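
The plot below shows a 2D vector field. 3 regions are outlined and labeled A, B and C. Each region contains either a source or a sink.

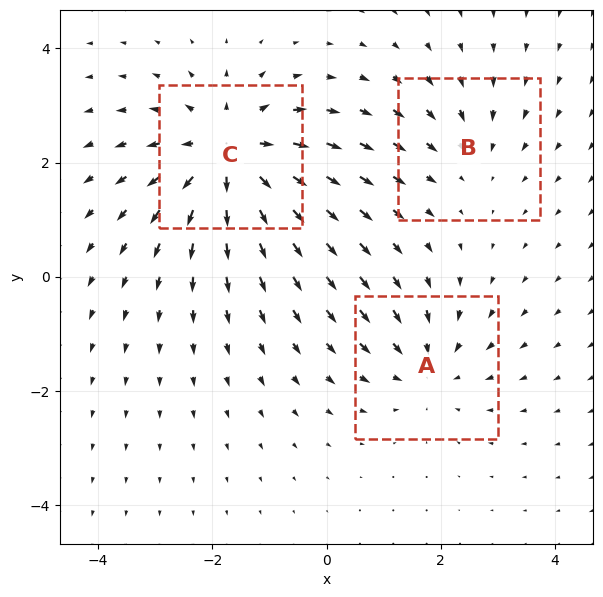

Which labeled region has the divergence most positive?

C

Divergence at each region's feature centre — A: about -3, B: about -2, C: about +5. Region C is most positive.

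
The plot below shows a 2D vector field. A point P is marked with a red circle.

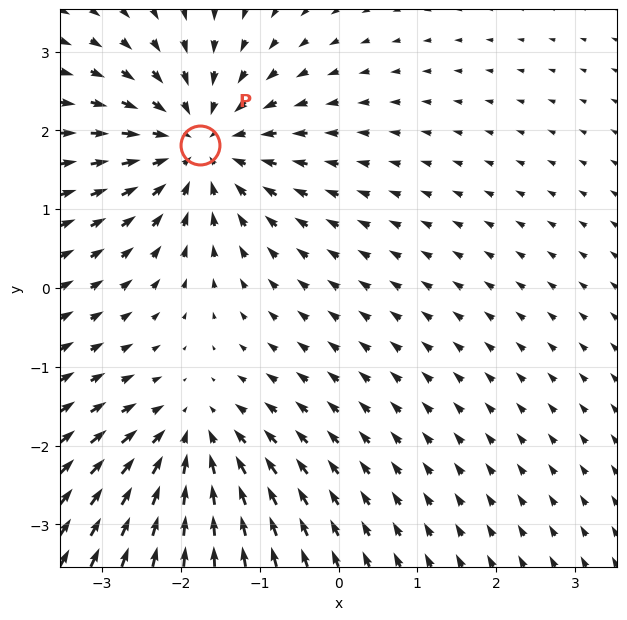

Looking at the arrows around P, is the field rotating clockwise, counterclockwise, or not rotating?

not rotating

Near P at (-1.8, 1.8) the arrows show no circulation. The curl there is ≈0.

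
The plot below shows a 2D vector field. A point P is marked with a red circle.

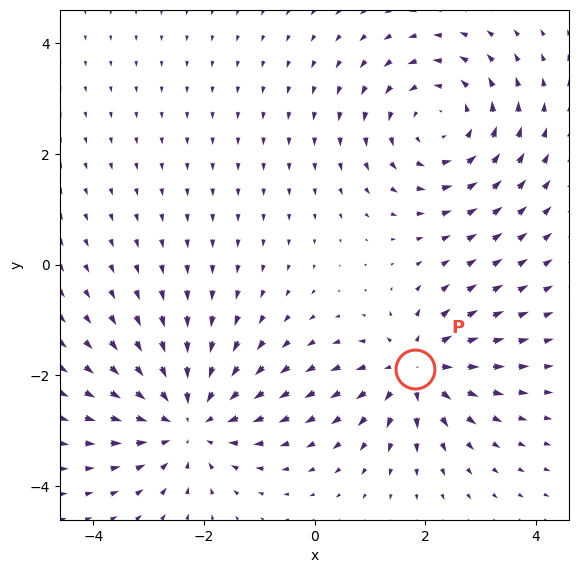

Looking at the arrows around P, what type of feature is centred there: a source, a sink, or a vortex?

source

At P (1.8, -1.9) the arrows spread outward. Divergence about +4, curl ≈0 — positive divergence with near-zero curl is a source.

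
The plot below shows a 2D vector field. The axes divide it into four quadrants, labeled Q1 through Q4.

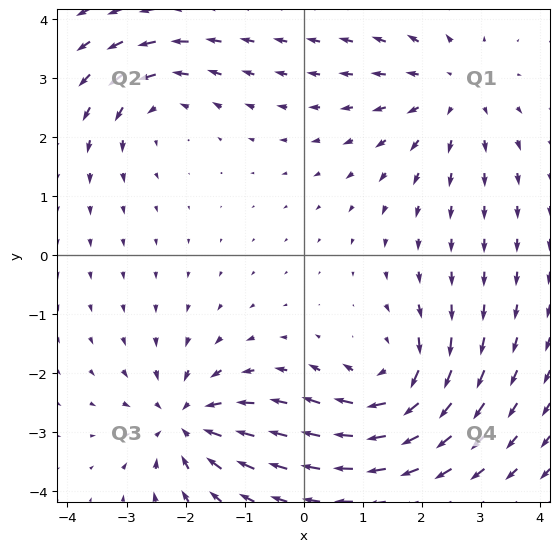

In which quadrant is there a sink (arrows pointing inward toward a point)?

Q3

The sink sits at approximately (-2.0, -2.8), which lies in quadrant Q3. The divergence there is about -6, negative as expected for a sink.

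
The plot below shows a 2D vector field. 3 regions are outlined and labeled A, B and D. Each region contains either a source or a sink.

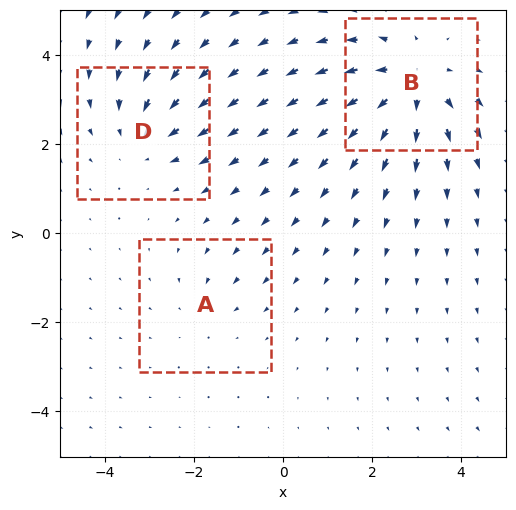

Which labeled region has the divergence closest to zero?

A

Divergence at each region's feature centre — A: about -2, B: about +5, D: about -3. Region A is closest to zero.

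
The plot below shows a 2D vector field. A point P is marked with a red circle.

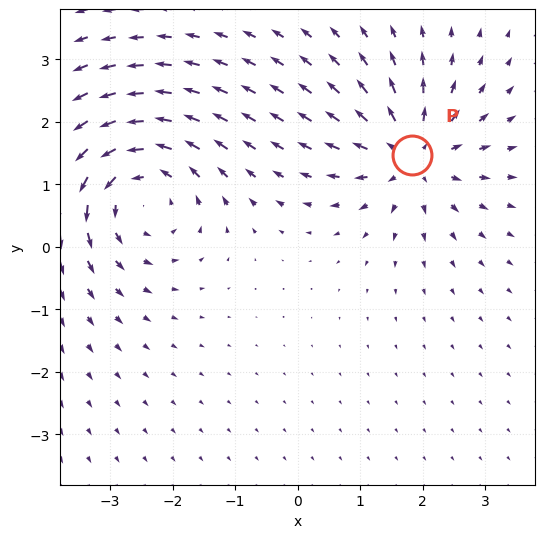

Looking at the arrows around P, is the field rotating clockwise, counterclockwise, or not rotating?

not rotating

Near P at (1.8, 1.5) the arrows show no circulation. The curl there is ≈0.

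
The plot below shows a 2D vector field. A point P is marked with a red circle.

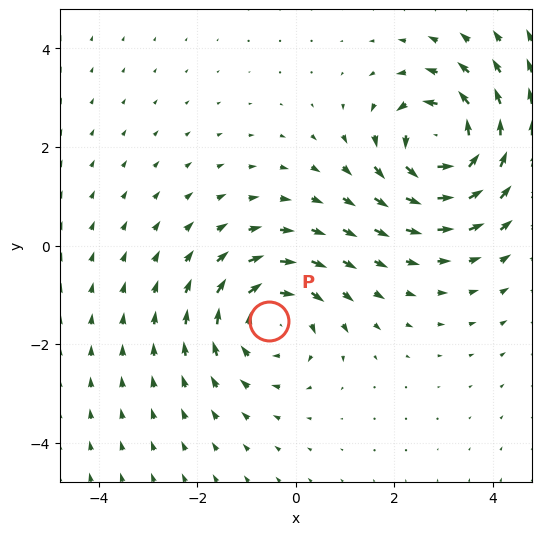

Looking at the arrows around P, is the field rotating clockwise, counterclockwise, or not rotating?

Near P at (-0.6, -1.5) the arrows circulate clockwise. The curl (z-component) there is about -4; negative curl means clockwise rotation.

clockwise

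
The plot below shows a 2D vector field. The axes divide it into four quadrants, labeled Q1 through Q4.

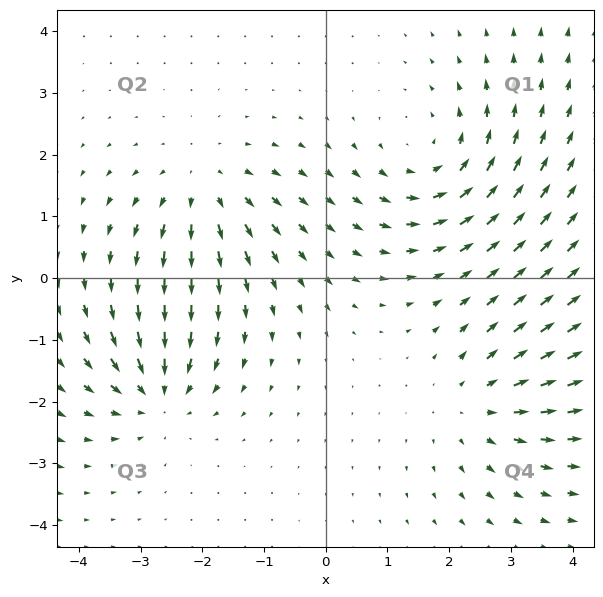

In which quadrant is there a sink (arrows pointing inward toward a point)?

Q3

The sink sits at approximately (-2.7, -1.9), which lies in quadrant Q3. The divergence there is about -5, negative as expected for a sink.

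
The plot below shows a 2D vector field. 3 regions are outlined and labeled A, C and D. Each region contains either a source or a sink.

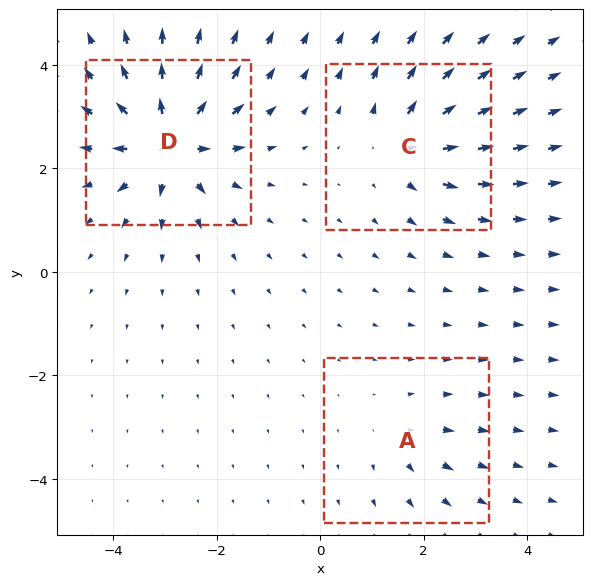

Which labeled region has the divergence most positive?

D

Divergence at each region's feature centre — A: about +2, C: about +4, D: about +7. Region D is most positive.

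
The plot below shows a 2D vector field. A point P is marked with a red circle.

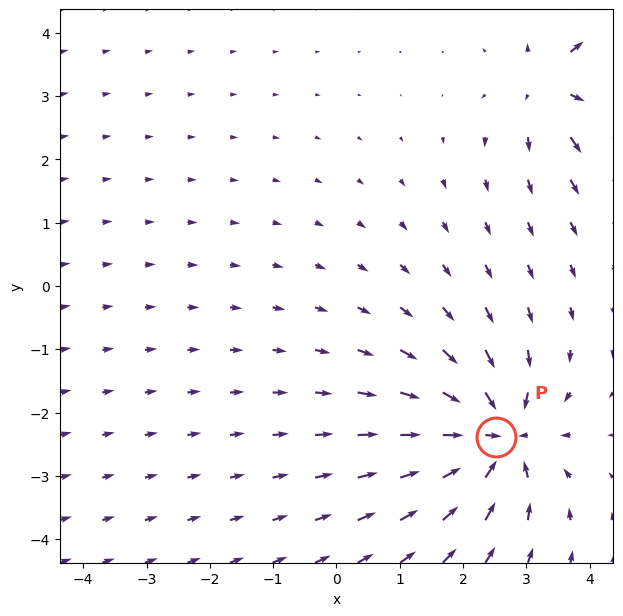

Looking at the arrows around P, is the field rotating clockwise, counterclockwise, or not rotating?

not rotating

Near P at (2.5, -2.4) the arrows show no circulation. The curl there is ≈0.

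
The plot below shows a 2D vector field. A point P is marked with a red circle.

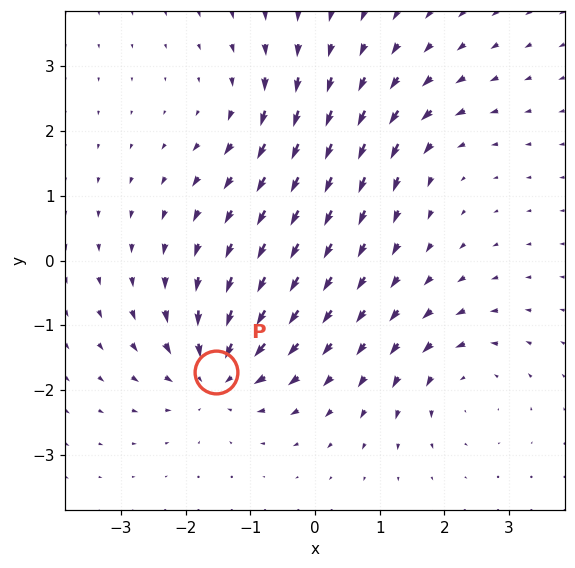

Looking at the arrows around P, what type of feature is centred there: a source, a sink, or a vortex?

sink

At P (-1.5, -1.7) the arrows converge inward. Divergence about -7, curl ≈0 — negative divergence with near-zero curl is a sink.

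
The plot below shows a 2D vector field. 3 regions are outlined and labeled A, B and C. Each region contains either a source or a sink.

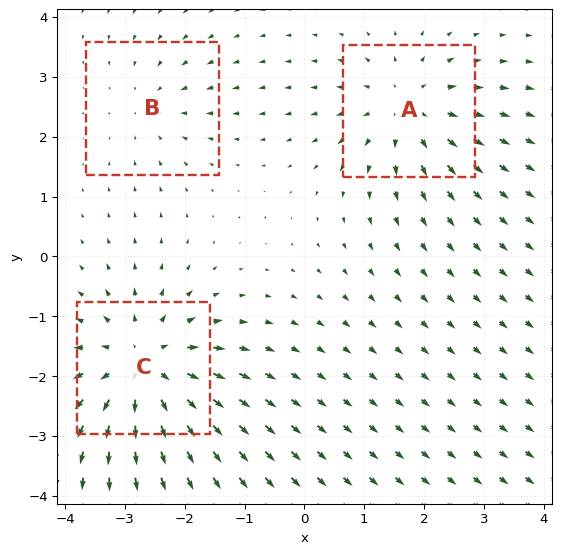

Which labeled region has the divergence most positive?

C

Divergence at each region's feature centre — A: about +4, B: about -2, C: about +5. Region C is most positive.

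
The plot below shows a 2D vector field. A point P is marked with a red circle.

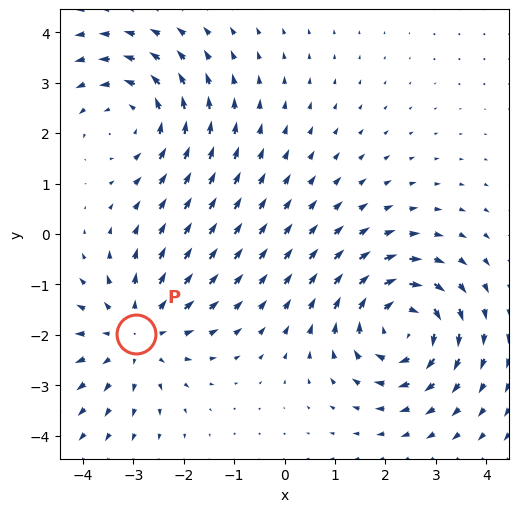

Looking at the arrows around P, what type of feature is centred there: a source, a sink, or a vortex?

source

At P (-2.9, -2.0) the arrows spread outward. Divergence about +3, curl ≈0 — positive divergence with near-zero curl is a source.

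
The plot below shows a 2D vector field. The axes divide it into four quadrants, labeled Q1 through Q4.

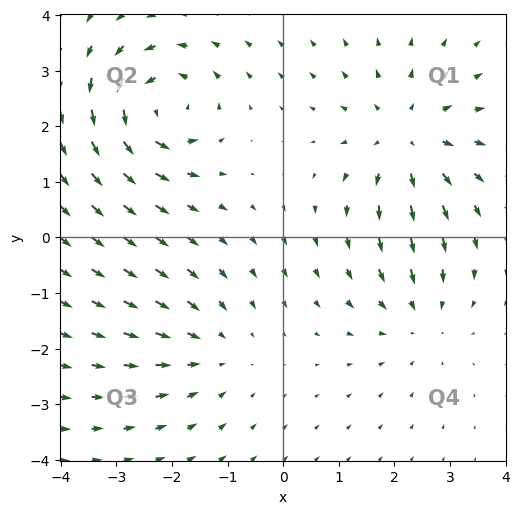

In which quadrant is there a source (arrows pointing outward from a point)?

Q1

The source sits at approximately (2.2, 1.8), which lies in quadrant Q1. The divergence there is about +4, positive as expected for a source.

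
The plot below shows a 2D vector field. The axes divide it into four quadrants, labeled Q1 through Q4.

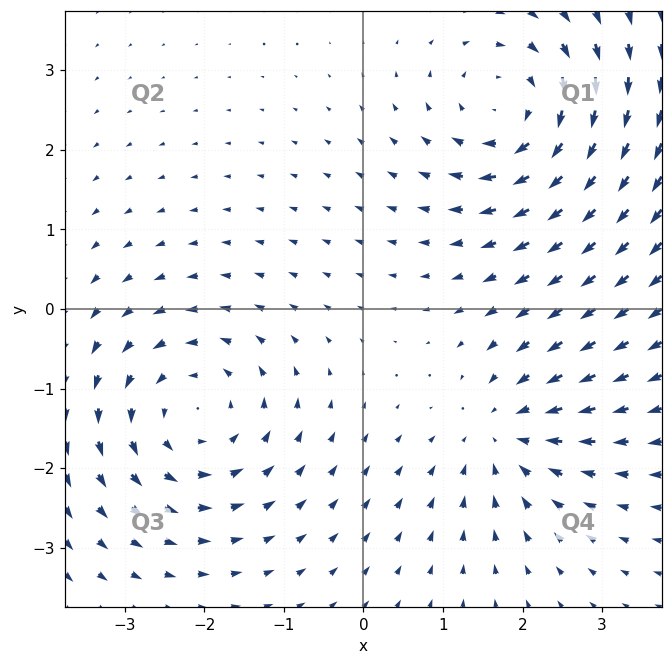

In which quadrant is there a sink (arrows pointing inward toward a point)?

The sink sits at approximately (1.8, -1.6), which lies in quadrant Q4. The divergence there is about -3, negative as expected for a sink.

Q4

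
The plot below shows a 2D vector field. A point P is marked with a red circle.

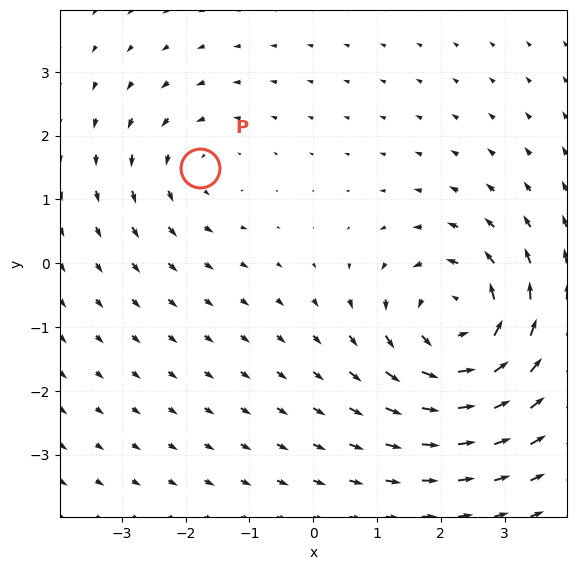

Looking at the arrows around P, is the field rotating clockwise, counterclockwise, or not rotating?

counterclockwise

Near P at (-1.8, 1.5) the arrows circulate counterclockwise. The curl (z-component) there is about +2; positive curl means counterclockwise rotation.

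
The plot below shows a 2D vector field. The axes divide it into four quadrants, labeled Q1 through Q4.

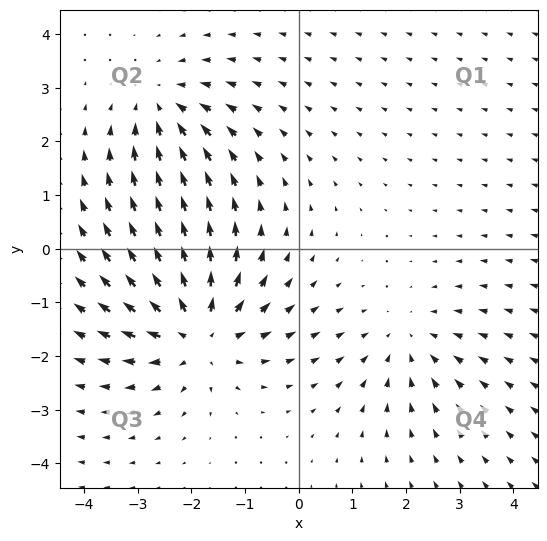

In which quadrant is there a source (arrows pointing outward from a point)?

Q3

The source sits at approximately (-1.9, -1.6), which lies in quadrant Q3. The divergence there is about +4, positive as expected for a source.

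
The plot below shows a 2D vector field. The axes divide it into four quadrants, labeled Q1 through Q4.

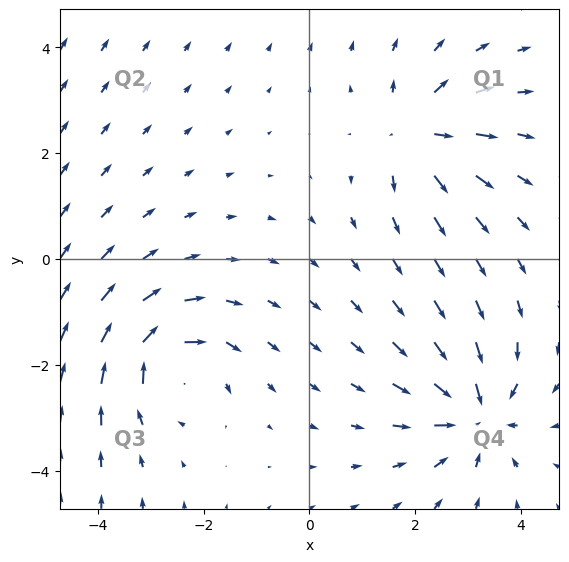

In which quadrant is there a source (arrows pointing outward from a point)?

The source sits at approximately (2.0, 2.4), which lies in quadrant Q1. The divergence there is about +5, positive as expected for a source.

Q1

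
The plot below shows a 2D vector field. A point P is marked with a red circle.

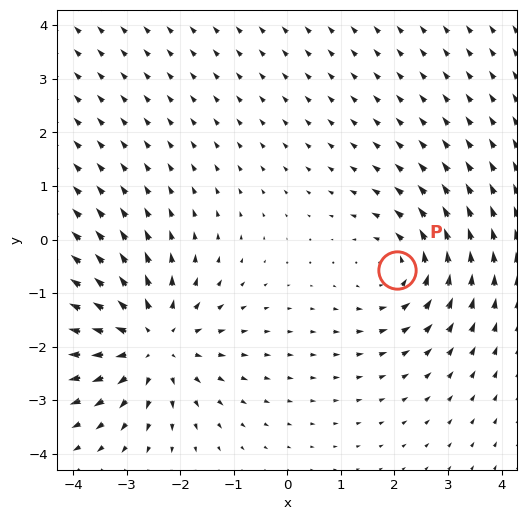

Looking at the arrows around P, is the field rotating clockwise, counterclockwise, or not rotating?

Near P at (2.0, -0.6) the arrows circulate counterclockwise. The curl (z-component) there is about +3; positive curl means counterclockwise rotation.

counterclockwise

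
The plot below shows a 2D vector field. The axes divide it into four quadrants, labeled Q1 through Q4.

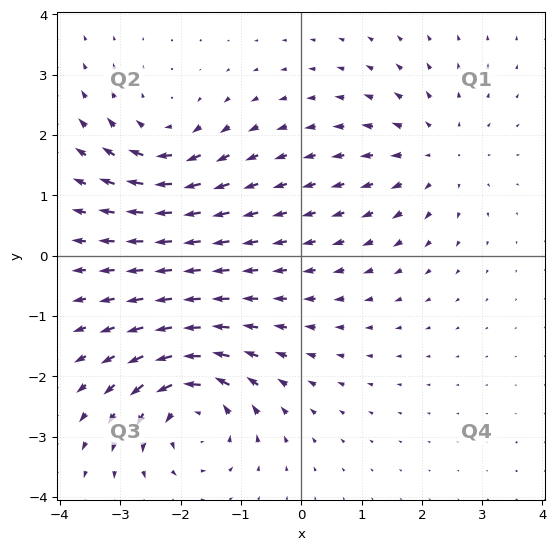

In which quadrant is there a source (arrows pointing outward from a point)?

The source sits at approximately (2.2, 1.7), which lies in quadrant Q1. The divergence there is about +3, positive as expected for a source.

Q1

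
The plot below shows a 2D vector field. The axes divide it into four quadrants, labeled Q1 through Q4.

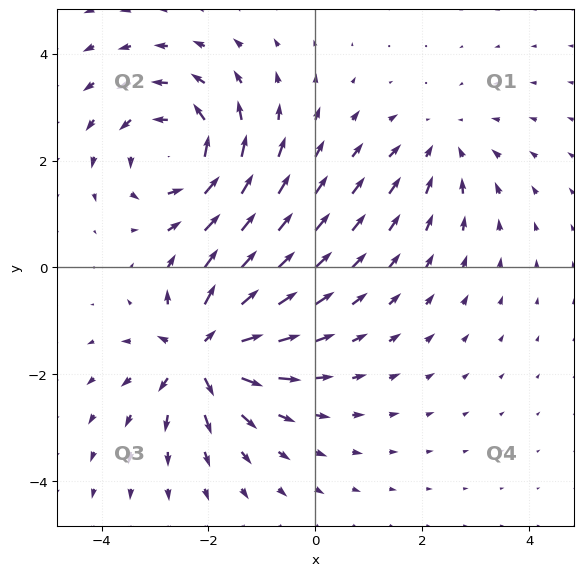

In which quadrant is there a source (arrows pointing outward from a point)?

The source sits at approximately (-2.1, -1.6), which lies in quadrant Q3. The divergence there is about +7, positive as expected for a source.

Q3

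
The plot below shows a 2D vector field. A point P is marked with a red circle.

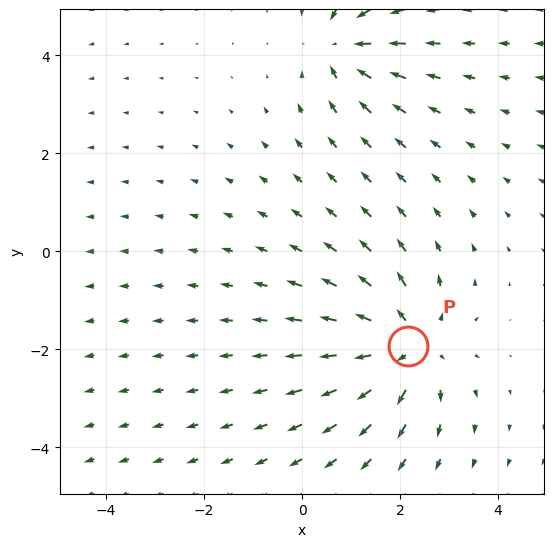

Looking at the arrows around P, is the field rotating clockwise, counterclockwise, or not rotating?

Near P at (2.2, -1.9) the arrows show no circulation. The curl there is ≈0.

not rotating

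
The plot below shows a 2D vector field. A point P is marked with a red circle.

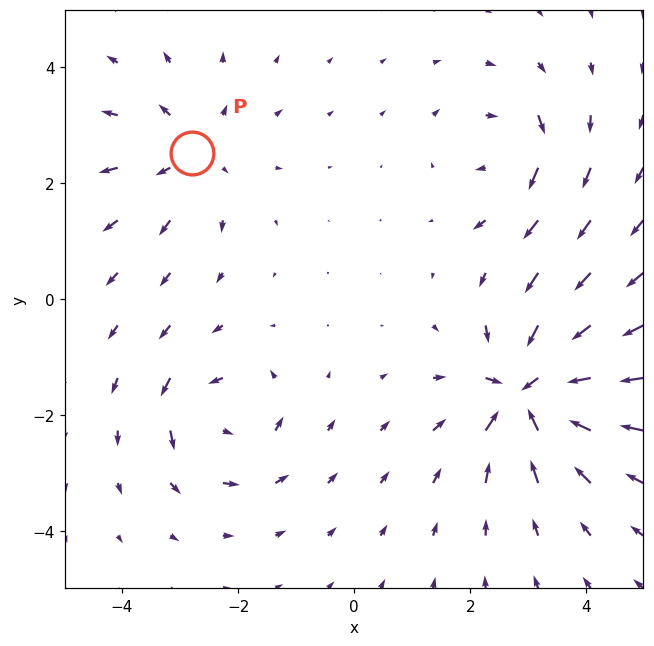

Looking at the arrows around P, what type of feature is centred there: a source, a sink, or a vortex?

At P (-2.8, 2.5) the arrows spread outward. Divergence about +3, curl ≈0 — positive divergence with near-zero curl is a source.

source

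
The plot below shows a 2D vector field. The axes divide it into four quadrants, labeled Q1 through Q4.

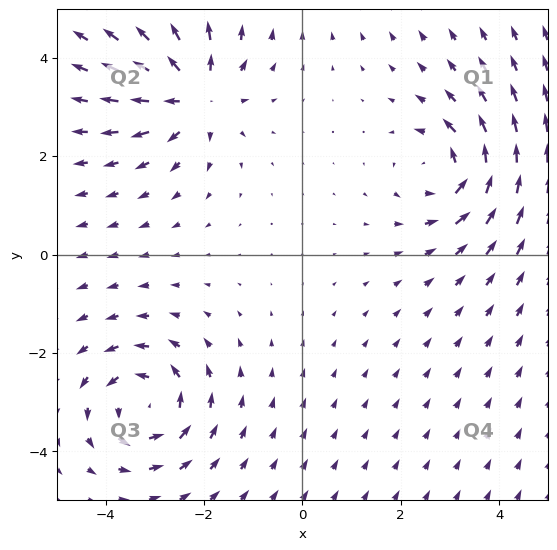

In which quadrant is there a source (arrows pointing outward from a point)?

Q2

The source sits at approximately (-2.2, 3.3), which lies in quadrant Q2. The divergence there is about +4, positive as expected for a source.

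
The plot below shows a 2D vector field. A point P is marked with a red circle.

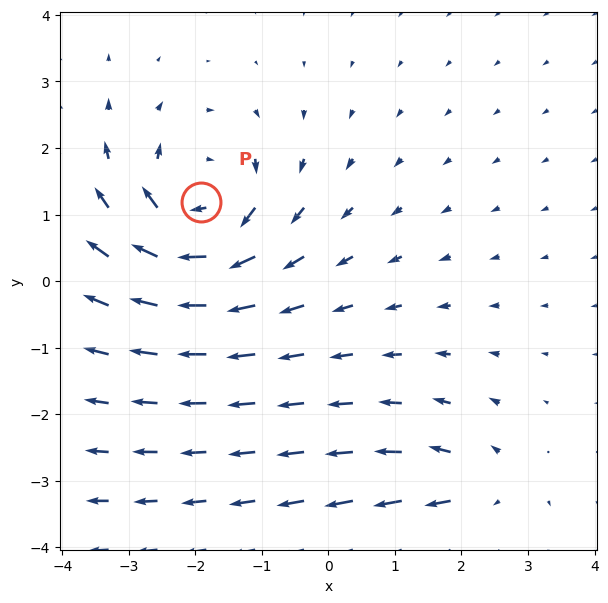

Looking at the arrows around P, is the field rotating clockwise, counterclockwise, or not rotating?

Near P at (-1.9, 1.2) the arrows circulate clockwise. The curl (z-component) there is about -4; negative curl means clockwise rotation.

clockwise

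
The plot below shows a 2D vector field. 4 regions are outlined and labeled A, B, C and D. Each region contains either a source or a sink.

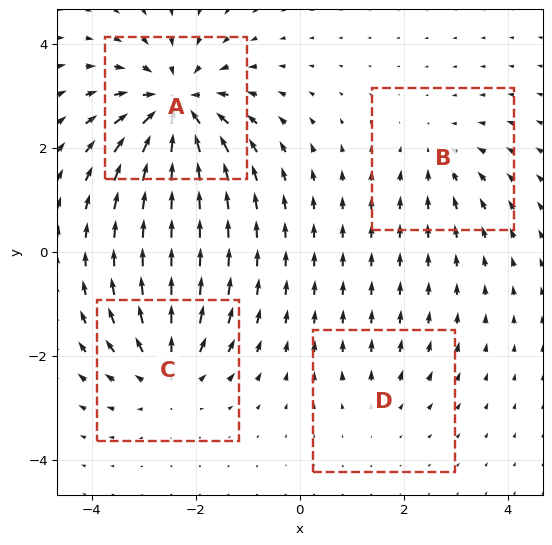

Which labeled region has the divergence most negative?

A

Divergence at each region's feature centre — A: about -7, B: about -3, C: about +5, D: about +2. Region A is most negative.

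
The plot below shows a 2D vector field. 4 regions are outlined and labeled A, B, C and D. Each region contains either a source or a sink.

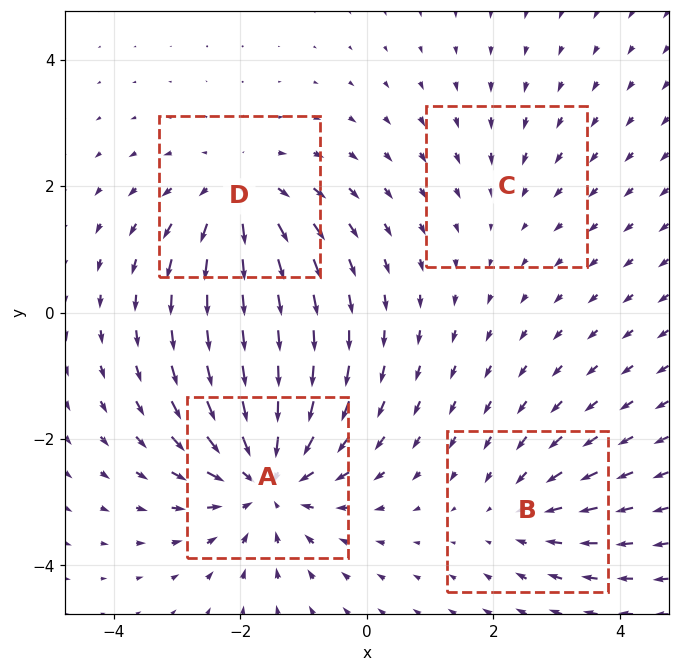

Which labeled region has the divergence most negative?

Divergence at each region's feature centre — A: about -6, B: about -3, C: about -2, D: about +4. Region A is most negative.

A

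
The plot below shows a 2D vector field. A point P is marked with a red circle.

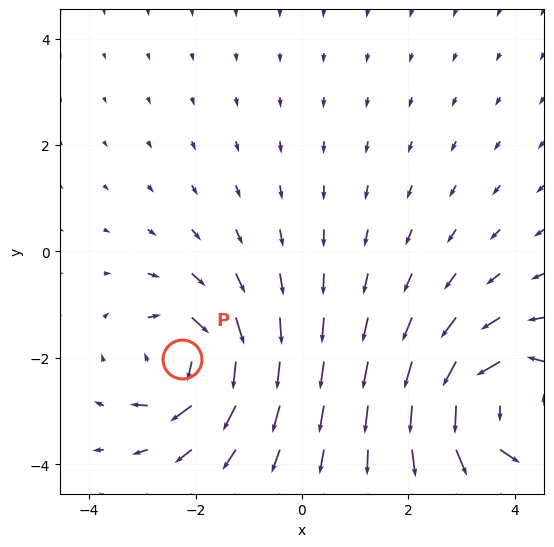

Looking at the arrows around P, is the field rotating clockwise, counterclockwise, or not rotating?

Near P at (-2.2, -2.0) the arrows circulate clockwise. The curl (z-component) there is about -4; negative curl means clockwise rotation.

clockwise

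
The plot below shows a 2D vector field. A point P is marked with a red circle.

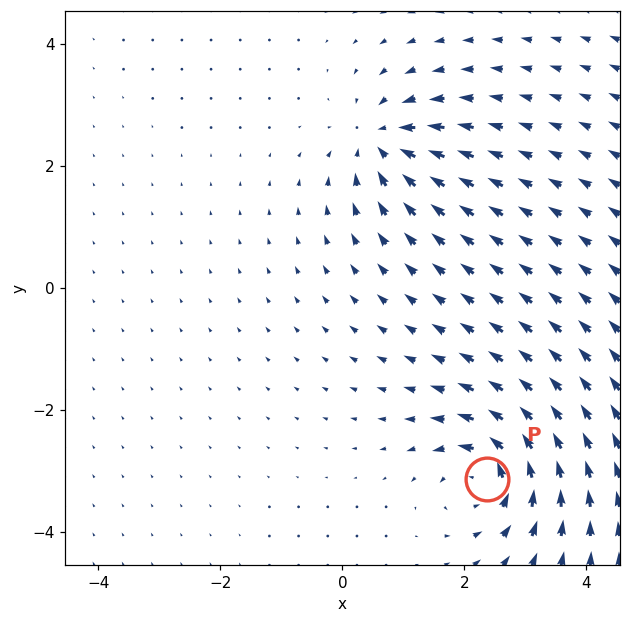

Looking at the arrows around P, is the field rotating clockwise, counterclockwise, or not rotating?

counterclockwise

Near P at (2.4, -3.1) the arrows circulate counterclockwise. The curl (z-component) there is about +7; positive curl means counterclockwise rotation.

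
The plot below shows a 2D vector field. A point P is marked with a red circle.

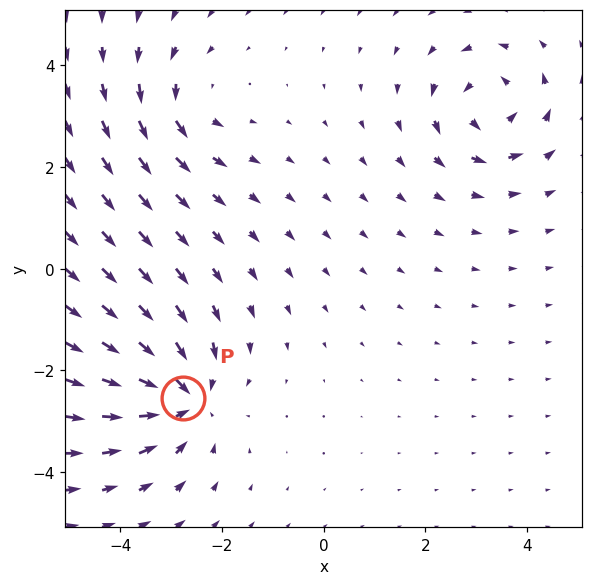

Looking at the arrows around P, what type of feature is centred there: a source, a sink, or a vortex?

At P (-2.8, -2.5) the arrows converge inward. Divergence about -4, curl ≈0 — negative divergence with near-zero curl is a sink.

sink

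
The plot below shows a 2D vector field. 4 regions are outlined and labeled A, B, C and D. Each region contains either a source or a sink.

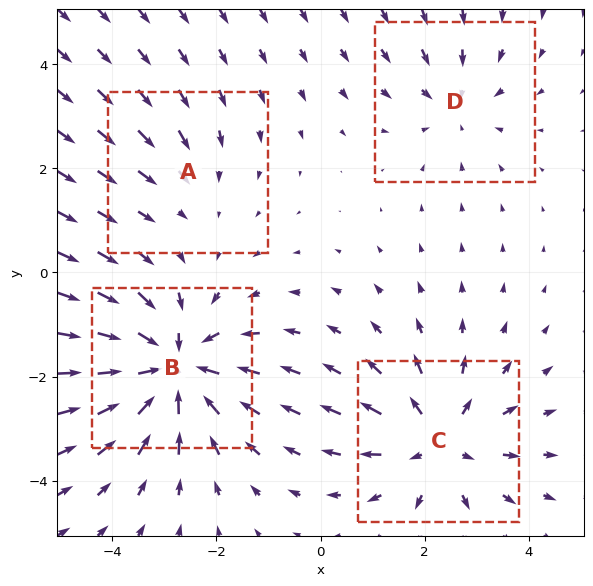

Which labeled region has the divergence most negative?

B

Divergence at each region's feature centre — A: about -2, B: about -6, C: about +4, D: about -3. Region B is most negative.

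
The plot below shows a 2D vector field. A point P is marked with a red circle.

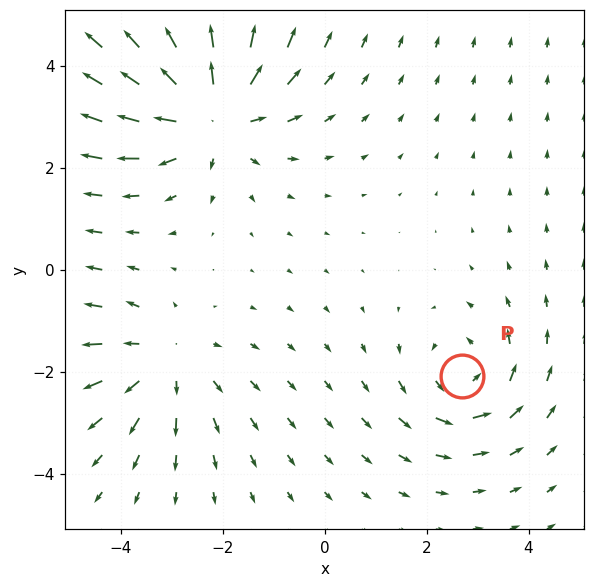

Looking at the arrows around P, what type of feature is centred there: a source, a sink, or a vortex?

vortex

At P (2.7, -2.1) the arrows circulate counterclockwise. Divergence ≈0, curl about +3 — near-zero divergence with nonzero curl is a vortex.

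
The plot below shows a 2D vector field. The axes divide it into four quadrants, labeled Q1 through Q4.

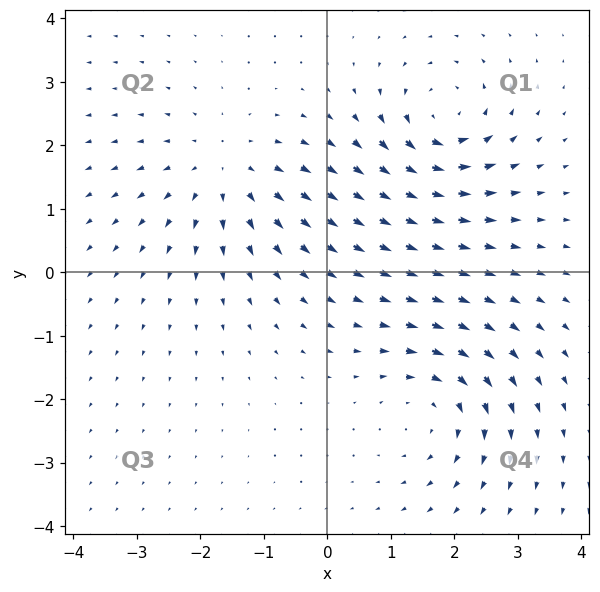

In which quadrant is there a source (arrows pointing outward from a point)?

The source sits at approximately (-1.6, 1.6), which lies in quadrant Q2. The divergence there is about +4, positive as expected for a source.

Q2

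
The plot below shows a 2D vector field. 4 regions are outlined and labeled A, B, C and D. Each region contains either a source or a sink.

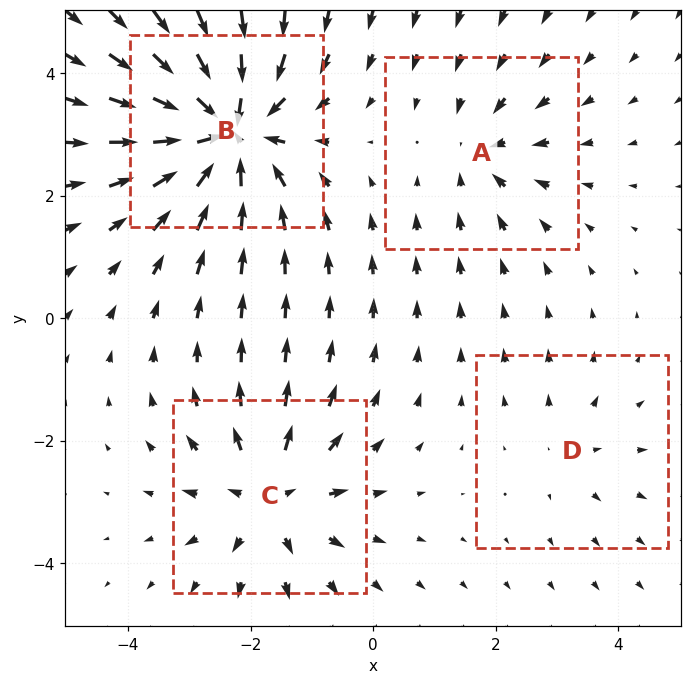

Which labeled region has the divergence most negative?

Divergence at each region's feature centre — A: about -3, B: about -8, C: about +5, D: about +2. Region B is most negative.

B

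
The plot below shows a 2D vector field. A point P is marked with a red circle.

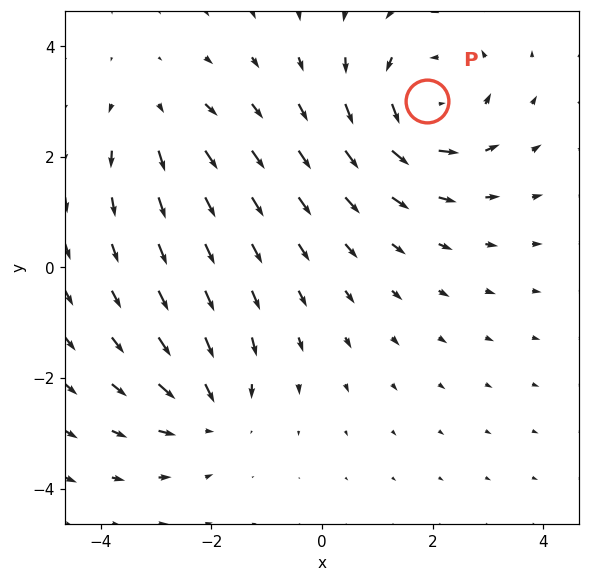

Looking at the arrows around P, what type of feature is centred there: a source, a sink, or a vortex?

vortex

At P (1.9, 3.0) the arrows circulate counterclockwise. Divergence ≈0, curl about +4 — near-zero divergence with nonzero curl is a vortex.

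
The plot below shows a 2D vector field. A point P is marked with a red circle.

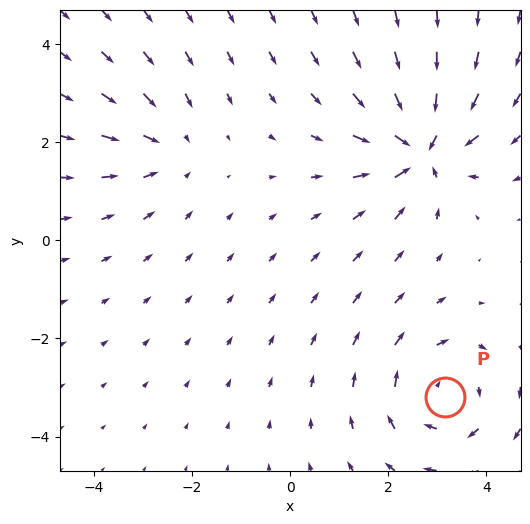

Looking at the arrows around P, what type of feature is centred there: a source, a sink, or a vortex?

At P (3.1, -3.2) the arrows circulate clockwise. Divergence ≈0, curl about -3 — near-zero divergence with nonzero curl is a vortex.

vortex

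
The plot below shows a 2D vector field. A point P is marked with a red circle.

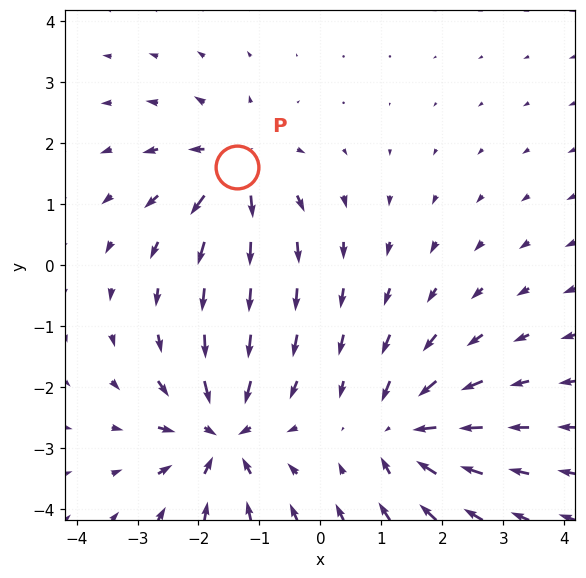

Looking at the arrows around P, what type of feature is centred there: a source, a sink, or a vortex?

source

At P (-1.4, 1.6) the arrows spread outward. Divergence about +5, curl ≈0 — positive divergence with near-zero curl is a source.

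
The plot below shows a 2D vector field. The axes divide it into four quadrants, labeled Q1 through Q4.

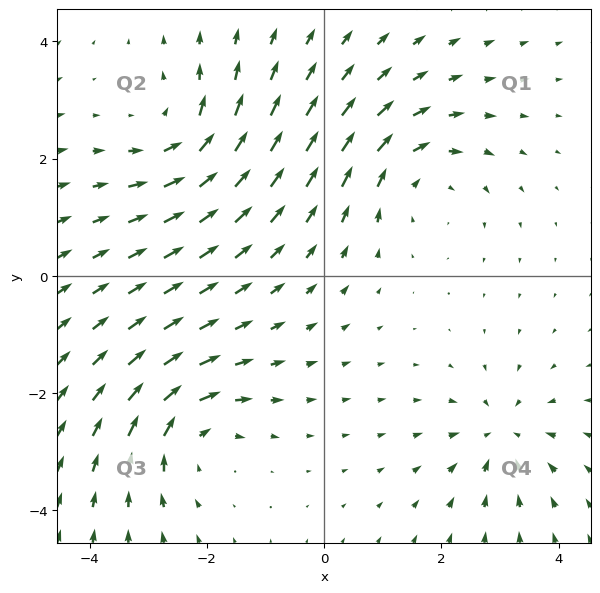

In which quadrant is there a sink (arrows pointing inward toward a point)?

Q4

The sink sits at approximately (3.0, -2.7), which lies in quadrant Q4. The divergence there is about -4, negative as expected for a sink.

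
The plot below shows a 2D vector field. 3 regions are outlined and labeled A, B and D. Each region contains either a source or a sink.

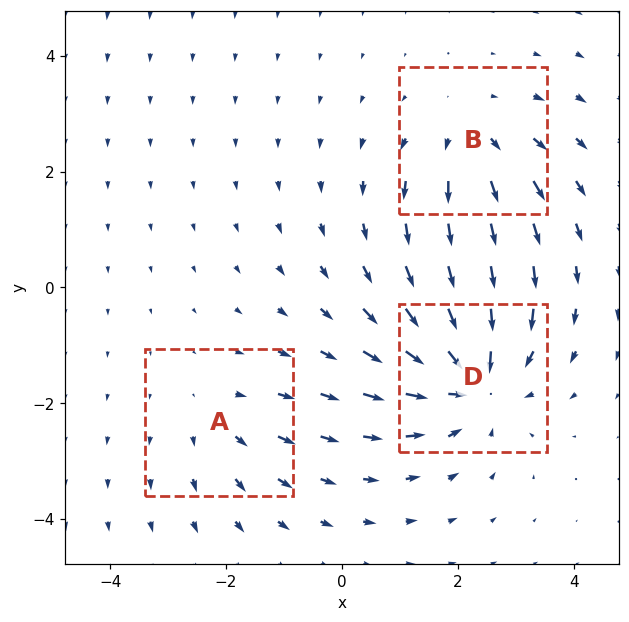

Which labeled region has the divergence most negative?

Divergence at each region's feature centre — A: about +2, B: about +3, D: about -4. Region D is most negative.

D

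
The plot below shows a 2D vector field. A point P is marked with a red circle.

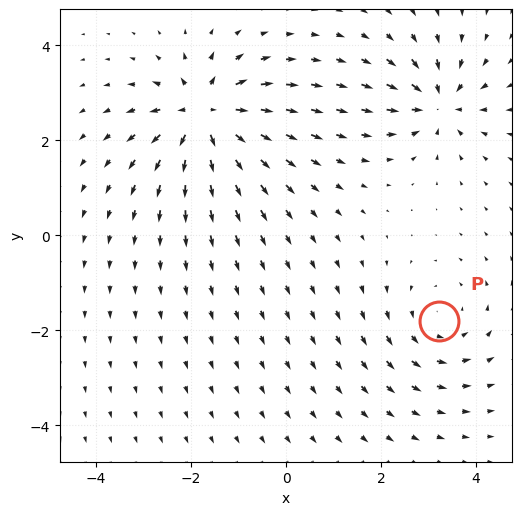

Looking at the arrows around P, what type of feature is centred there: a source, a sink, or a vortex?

At P (3.2, -1.8) the arrows circulate counterclockwise. Divergence ≈0, curl about +2 — near-zero divergence with nonzero curl is a vortex.

vortex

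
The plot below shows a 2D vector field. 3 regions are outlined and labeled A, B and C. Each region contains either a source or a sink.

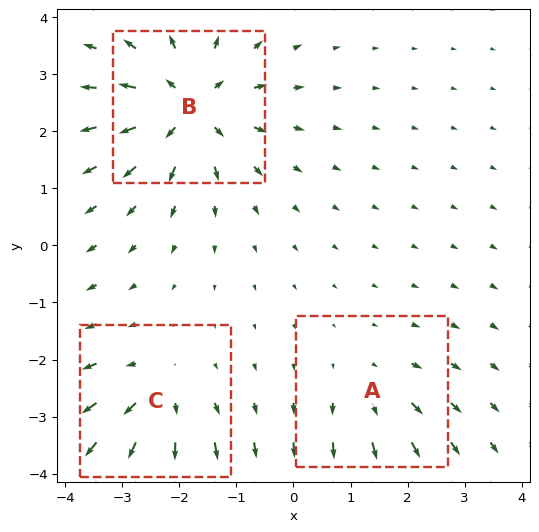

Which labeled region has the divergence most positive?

B

Divergence at each region's feature centre — A: about +2, B: about +6, C: about +4. Region B is most positive.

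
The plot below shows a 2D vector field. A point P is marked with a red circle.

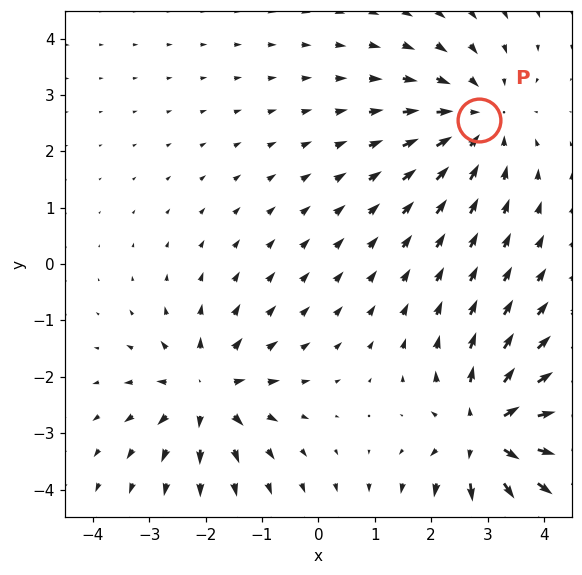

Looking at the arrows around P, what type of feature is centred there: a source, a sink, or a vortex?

At P (2.9, 2.6) the arrows converge inward. Divergence about -3, curl ≈0 — negative divergence with near-zero curl is a sink.

sink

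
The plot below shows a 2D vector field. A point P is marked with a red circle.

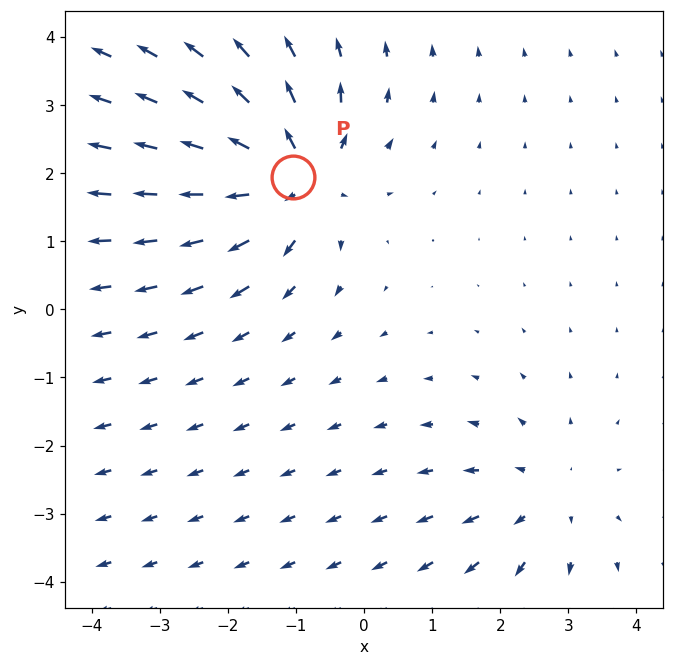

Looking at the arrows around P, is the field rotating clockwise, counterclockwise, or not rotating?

Near P at (-1.0, 1.9) the arrows show no circulation. The curl there is ≈0.

not rotating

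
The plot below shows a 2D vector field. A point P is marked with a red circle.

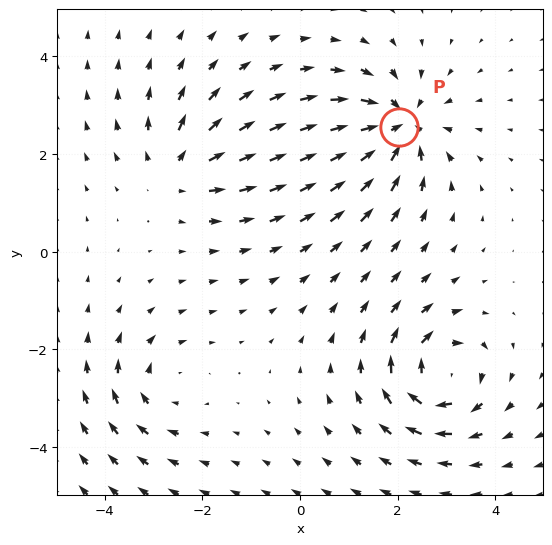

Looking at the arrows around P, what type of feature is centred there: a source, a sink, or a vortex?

At P (2.0, 2.6) the arrows converge inward. Divergence about -6, curl ≈0 — negative divergence with near-zero curl is a sink.

sink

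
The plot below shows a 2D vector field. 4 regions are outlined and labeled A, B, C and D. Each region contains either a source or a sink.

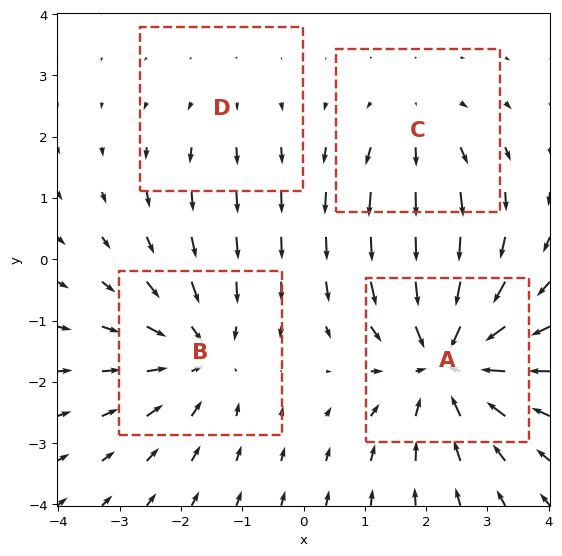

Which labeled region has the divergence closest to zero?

D

Divergence at each region's feature centre — A: about -6, B: about -4, C: about +3, D: about +2. Region D is closest to zero.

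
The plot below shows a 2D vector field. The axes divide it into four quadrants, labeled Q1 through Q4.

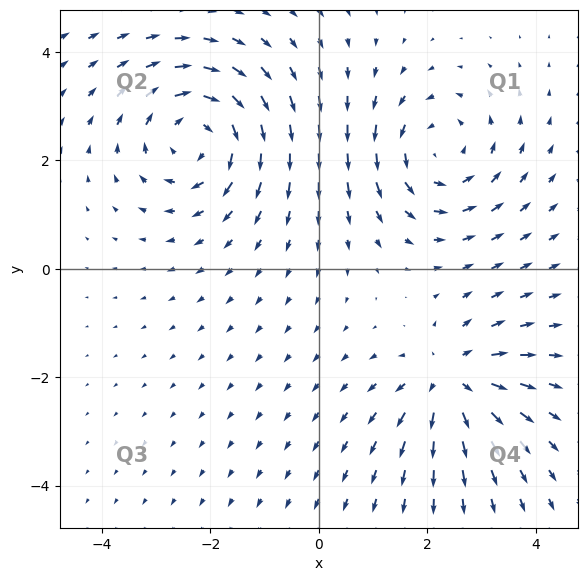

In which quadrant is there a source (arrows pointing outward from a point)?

Q4

The source sits at approximately (2.4, -2.1), which lies in quadrant Q4. The divergence there is about +4, positive as expected for a source.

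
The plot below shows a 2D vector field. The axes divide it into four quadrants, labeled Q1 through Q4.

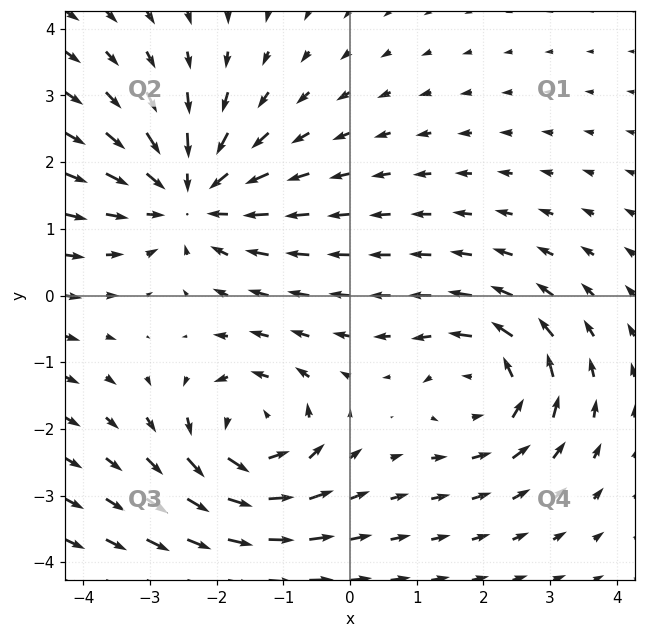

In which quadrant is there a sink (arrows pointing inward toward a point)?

The sink sits at approximately (-2.4, 1.5), which lies in quadrant Q2. The divergence there is about -3, negative as expected for a sink.

Q2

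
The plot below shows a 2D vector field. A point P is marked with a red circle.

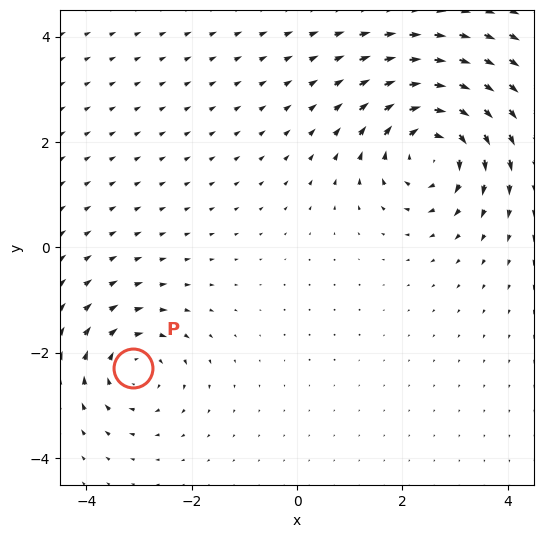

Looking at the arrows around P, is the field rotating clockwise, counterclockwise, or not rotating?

clockwise

Near P at (-3.1, -2.3) the arrows circulate clockwise. The curl (z-component) there is about -3; negative curl means clockwise rotation.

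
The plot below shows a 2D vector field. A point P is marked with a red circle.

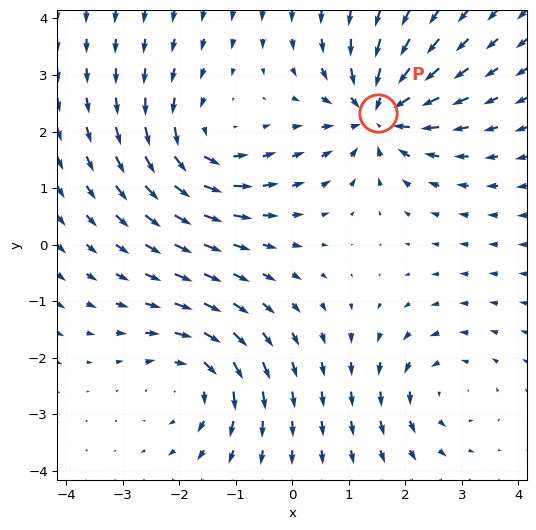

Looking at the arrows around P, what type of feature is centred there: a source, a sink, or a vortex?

At P (1.5, 2.3) the arrows converge inward. Divergence about -6, curl ≈0 — negative divergence with near-zero curl is a sink.

sink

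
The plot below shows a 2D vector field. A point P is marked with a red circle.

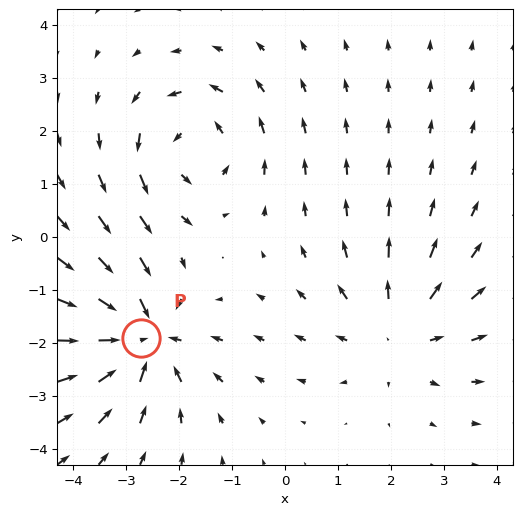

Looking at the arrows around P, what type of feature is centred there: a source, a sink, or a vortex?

sink

At P (-2.7, -1.9) the arrows converge inward. Divergence about -5, curl ≈0 — negative divergence with near-zero curl is a sink.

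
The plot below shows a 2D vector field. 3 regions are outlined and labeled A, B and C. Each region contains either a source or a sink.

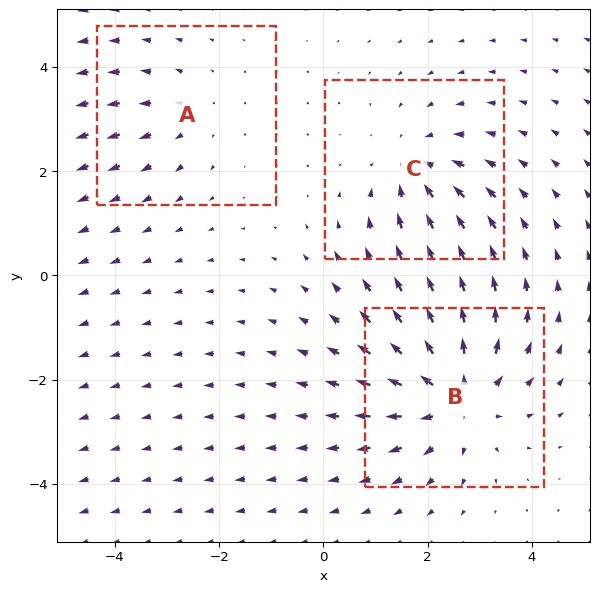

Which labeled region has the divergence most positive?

Divergence at each region's feature centre — A: about +2, B: about +4, C: about -3. Region B is most positive.

B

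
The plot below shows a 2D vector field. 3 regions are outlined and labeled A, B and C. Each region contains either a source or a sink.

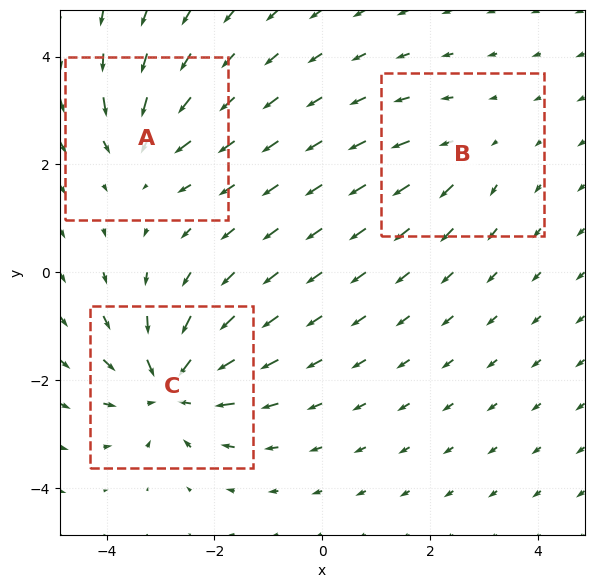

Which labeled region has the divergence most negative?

C

Divergence at each region's feature centre — A: about -3, B: about +2, C: about -5. Region C is most negative.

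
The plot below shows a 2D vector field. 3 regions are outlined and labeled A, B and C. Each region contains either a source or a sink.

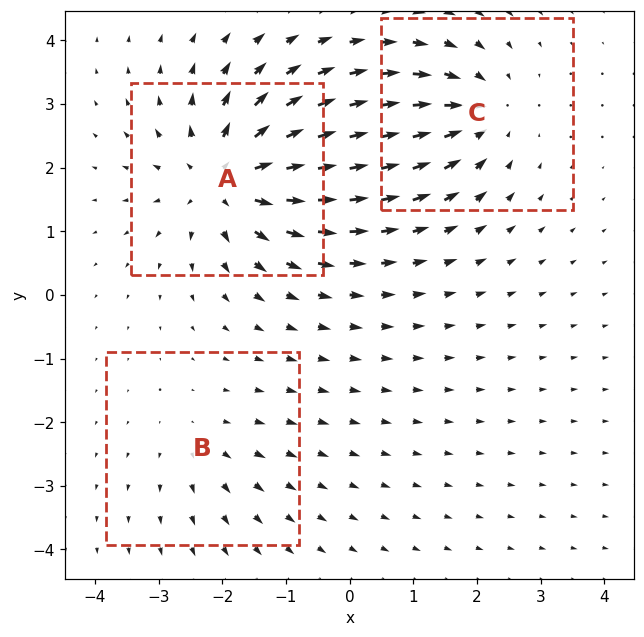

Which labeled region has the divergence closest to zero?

Divergence at each region's feature centre — A: about +5, B: about +2, C: about -4. Region B is closest to zero.

B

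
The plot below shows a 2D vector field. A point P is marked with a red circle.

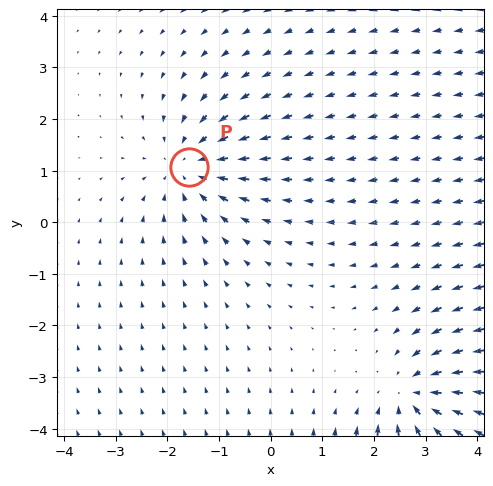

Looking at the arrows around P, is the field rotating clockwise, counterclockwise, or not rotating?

Near P at (-1.6, 1.1) the arrows show no circulation. The curl there is ≈0.

not rotating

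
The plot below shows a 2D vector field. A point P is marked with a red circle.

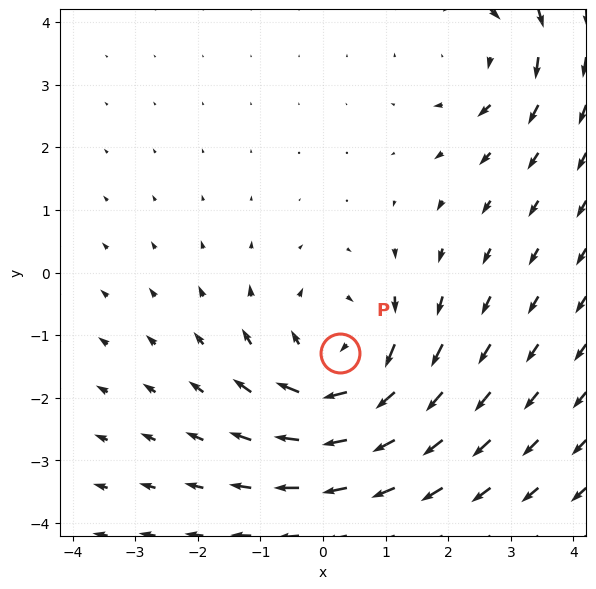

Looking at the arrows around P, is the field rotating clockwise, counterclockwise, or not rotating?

clockwise

Near P at (0.3, -1.3) the arrows circulate clockwise. The curl (z-component) there is about -4; negative curl means clockwise rotation.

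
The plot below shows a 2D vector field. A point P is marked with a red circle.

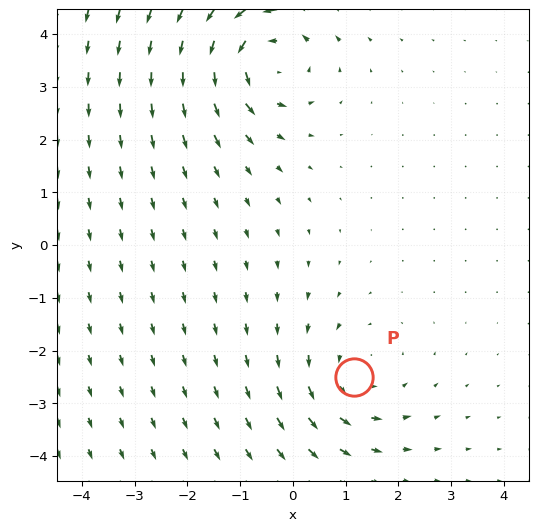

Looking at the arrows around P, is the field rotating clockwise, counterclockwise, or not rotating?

Near P at (1.2, -2.5) the arrows circulate counterclockwise. The curl (z-component) there is about +3; positive curl means counterclockwise rotation.

counterclockwise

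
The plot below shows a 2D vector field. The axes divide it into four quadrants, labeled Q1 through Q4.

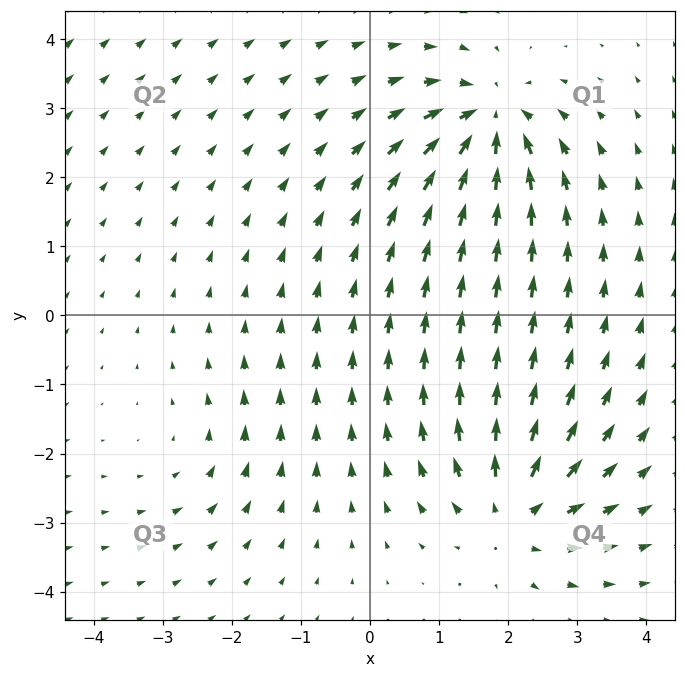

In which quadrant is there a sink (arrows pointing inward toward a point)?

The sink sits at approximately (1.7, 2.8), which lies in quadrant Q1. The divergence there is about -7, negative as expected for a sink.

Q1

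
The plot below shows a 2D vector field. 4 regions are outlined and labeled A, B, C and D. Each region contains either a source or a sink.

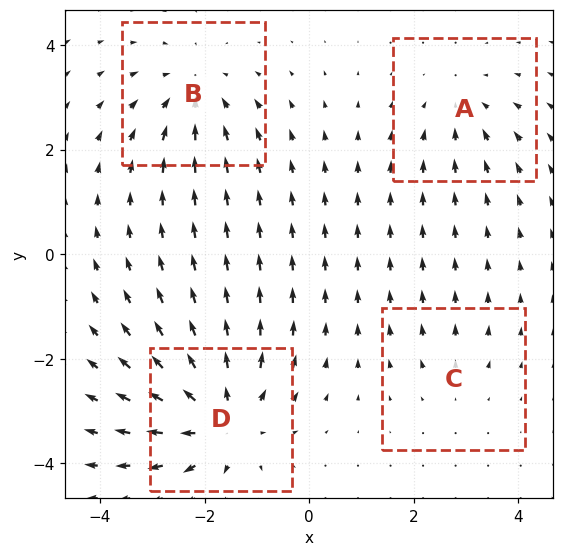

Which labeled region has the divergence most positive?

D

Divergence at each region's feature centre — A: about -3, B: about -4, C: about +2, D: about +6. Region D is most positive.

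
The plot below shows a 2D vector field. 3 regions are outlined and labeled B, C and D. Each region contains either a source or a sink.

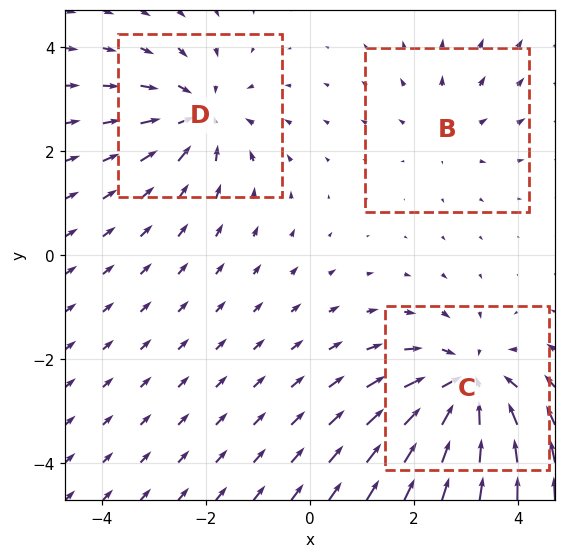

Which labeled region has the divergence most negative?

C

Divergence at each region's feature centre — B: about +2, C: about -5, D: about -3. Region C is most negative.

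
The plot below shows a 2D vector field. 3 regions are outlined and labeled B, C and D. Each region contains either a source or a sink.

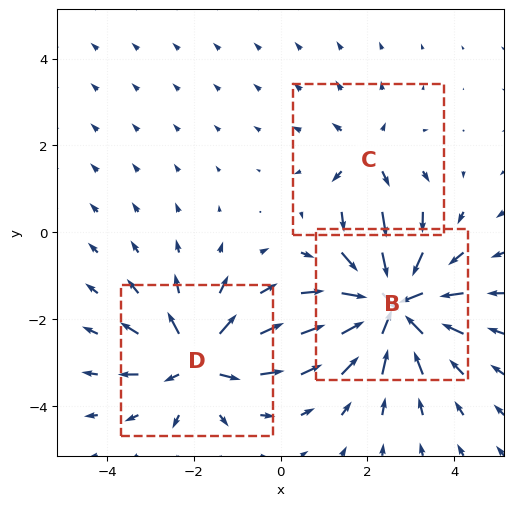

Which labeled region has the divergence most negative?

B

Divergence at each region's feature centre — B: about -6, C: about +3, D: about +4. Region B is most negative.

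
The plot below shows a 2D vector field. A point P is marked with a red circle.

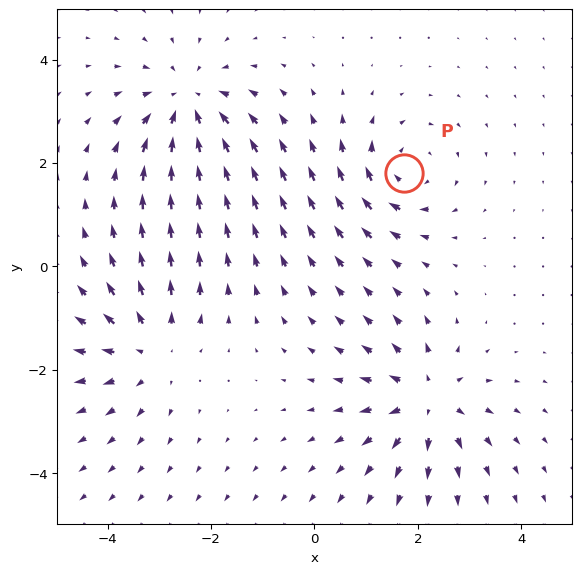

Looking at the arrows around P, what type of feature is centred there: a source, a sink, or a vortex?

At P (1.7, 1.8) the arrows circulate clockwise. Divergence ≈0, curl about -5 — near-zero divergence with nonzero curl is a vortex.

vortex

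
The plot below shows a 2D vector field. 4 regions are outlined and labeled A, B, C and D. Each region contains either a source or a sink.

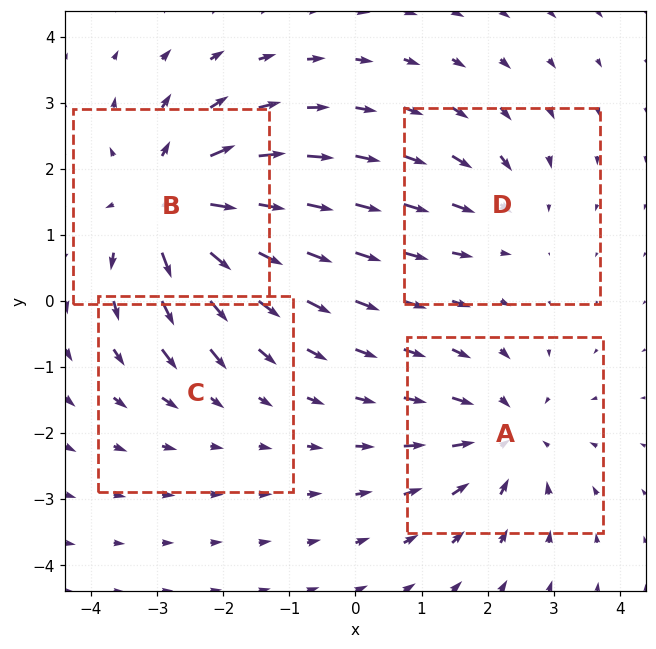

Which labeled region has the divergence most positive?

B

Divergence at each region's feature centre — A: about -5, B: about +6, C: about -2, D: about -3. Region B is most positive.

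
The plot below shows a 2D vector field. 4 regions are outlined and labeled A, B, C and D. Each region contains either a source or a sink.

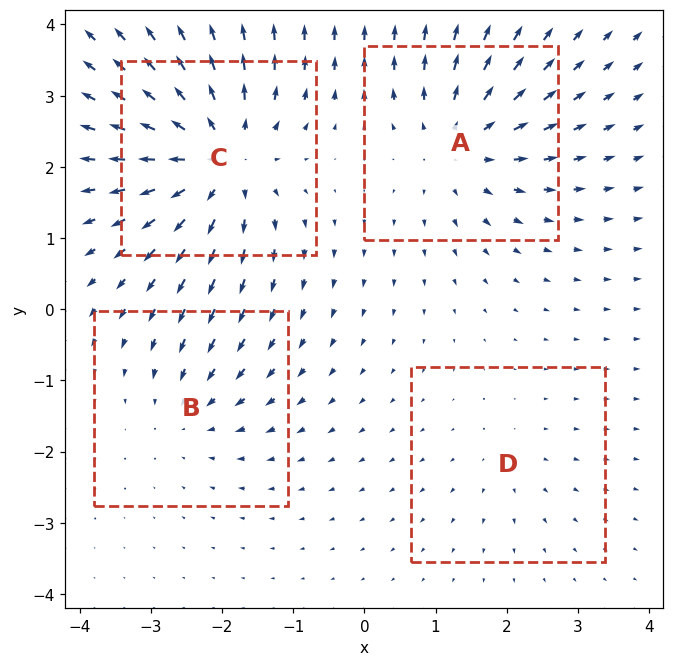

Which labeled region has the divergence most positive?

Divergence at each region's feature centre — A: about +5, B: about -3, C: about +8, D: about +2. Region C is most positive.

C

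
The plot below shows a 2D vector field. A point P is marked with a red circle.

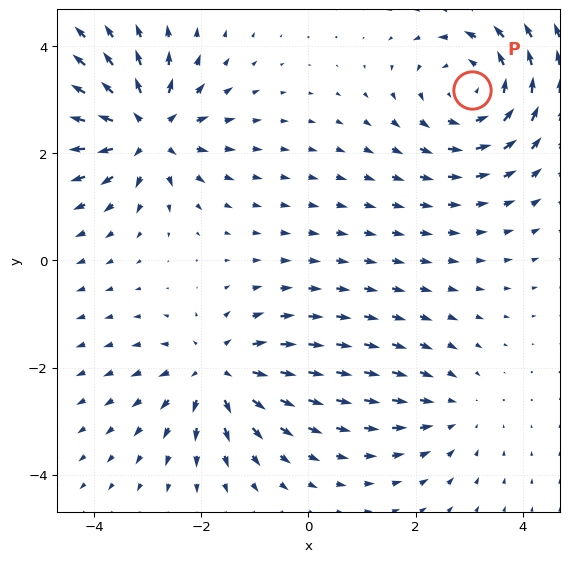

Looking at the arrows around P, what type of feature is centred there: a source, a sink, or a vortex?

At P (3.0, 3.2) the arrows circulate counterclockwise. Divergence ≈0, curl about +4 — near-zero divergence with nonzero curl is a vortex.

vortex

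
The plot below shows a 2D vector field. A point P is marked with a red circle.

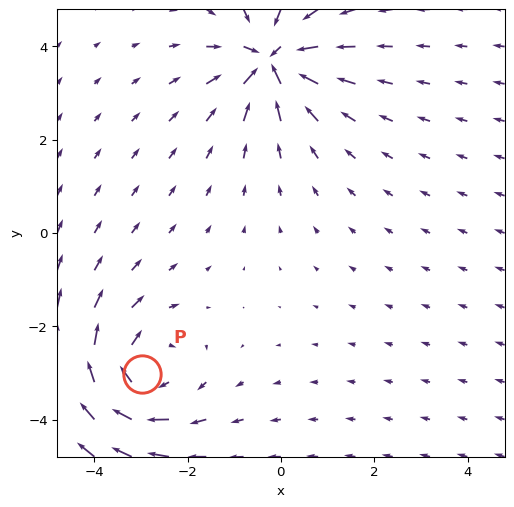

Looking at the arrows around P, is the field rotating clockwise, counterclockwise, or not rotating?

clockwise

Near P at (-3.0, -3.0) the arrows circulate clockwise. The curl (z-component) there is about -4; negative curl means clockwise rotation.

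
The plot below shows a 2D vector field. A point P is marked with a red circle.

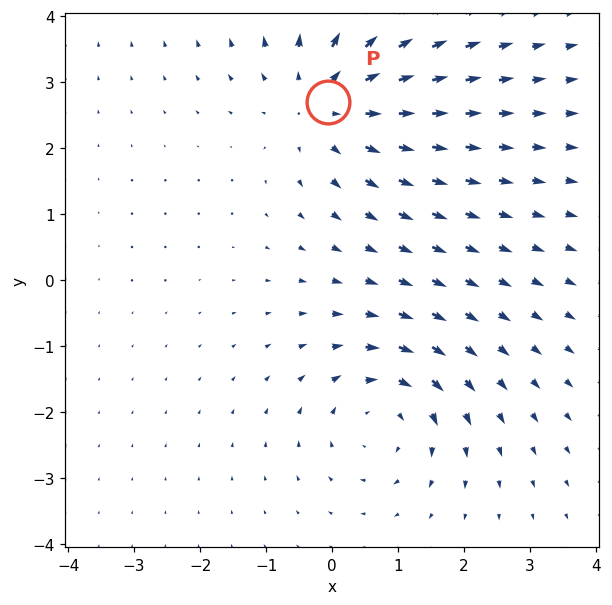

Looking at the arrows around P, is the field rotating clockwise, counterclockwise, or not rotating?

not rotating

Near P at (-0.1, 2.7) the arrows show no circulation. The curl there is ≈0.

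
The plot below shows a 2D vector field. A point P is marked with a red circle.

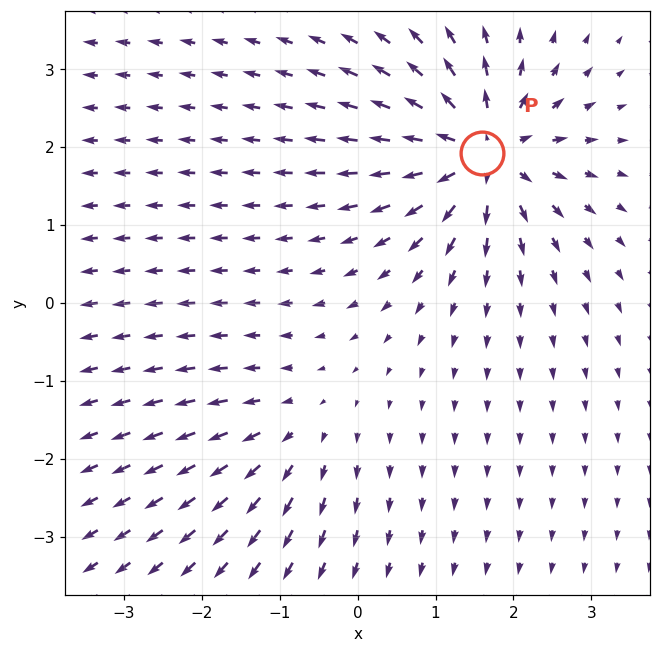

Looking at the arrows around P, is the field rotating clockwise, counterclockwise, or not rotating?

not rotating

Near P at (1.6, 1.9) the arrows show no circulation. The curl there is ≈0.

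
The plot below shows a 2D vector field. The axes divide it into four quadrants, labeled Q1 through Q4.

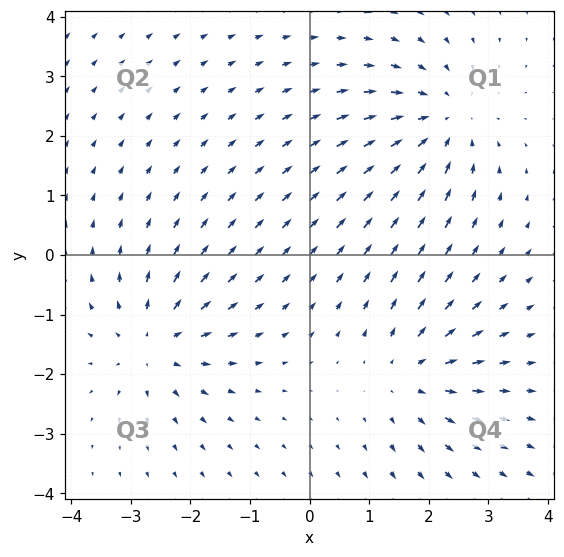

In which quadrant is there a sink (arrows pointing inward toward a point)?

Q1

The sink sits at approximately (2.2, 2.2), which lies in quadrant Q1. The divergence there is about -4, negative as expected for a sink.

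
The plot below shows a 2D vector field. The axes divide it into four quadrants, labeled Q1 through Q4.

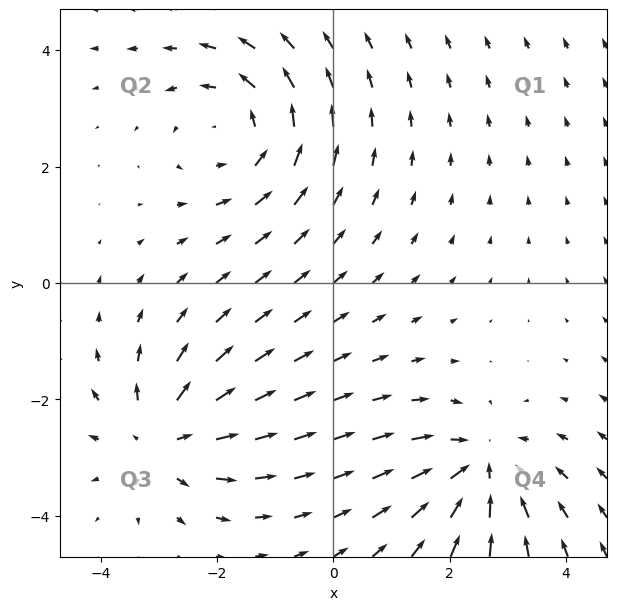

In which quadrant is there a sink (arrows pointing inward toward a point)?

The sink sits at approximately (2.5, -3.2), which lies in quadrant Q4. The divergence there is about -4, negative as expected for a sink.

Q4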